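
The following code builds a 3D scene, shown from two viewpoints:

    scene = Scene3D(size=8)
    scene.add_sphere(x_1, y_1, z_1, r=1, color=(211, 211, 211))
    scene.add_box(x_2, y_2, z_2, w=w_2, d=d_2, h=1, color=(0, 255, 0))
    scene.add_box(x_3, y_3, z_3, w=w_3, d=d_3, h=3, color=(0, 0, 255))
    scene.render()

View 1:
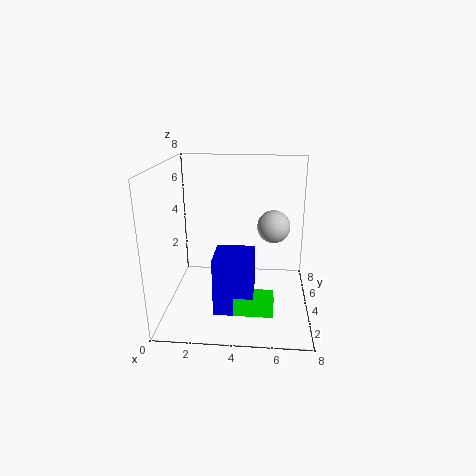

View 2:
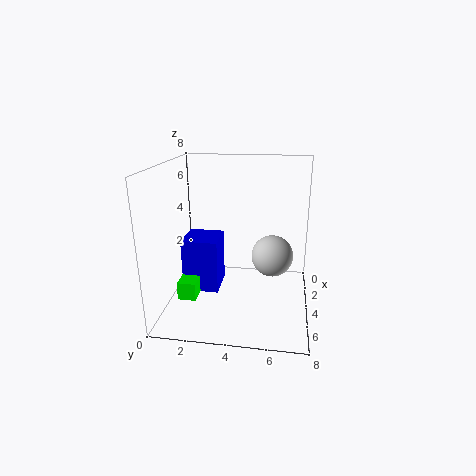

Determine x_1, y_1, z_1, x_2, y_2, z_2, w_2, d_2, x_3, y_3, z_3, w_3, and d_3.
x_1 = 6; y_1 = 6; z_1 = 4; x_2 = 4; y_2 = 1; z_2 = 1; w_2 = 2; d_2 = 1; x_3 = 3; y_3 = 1; z_3 = 1; w_3 = 2; d_3 = 2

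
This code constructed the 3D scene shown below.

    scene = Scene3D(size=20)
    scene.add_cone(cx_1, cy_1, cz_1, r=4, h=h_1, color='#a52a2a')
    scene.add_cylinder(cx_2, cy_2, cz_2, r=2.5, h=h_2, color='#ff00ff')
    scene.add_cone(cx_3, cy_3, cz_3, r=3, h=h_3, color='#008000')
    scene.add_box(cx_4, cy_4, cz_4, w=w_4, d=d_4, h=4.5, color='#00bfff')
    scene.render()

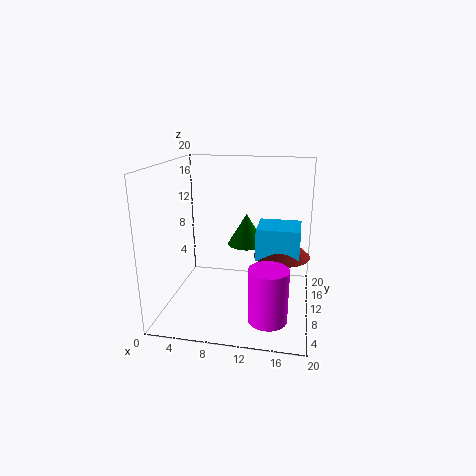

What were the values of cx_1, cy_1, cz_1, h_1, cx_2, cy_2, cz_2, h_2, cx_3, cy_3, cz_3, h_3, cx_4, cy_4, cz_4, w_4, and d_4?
cx_1 = 16; cy_1 = 12; cz_1 = 7; h_1 = 3.5; cx_2 = 15; cy_2 = 4; cz_2 = 1.5; h_2 = 7; cx_3 = 10; cy_3 = 17; cz_3 = 6.5; h_3 = 5; cx_4 = 12.5; cy_4 = 9.5; cz_4 = 7; w_4 = 6; d_4 = 5.5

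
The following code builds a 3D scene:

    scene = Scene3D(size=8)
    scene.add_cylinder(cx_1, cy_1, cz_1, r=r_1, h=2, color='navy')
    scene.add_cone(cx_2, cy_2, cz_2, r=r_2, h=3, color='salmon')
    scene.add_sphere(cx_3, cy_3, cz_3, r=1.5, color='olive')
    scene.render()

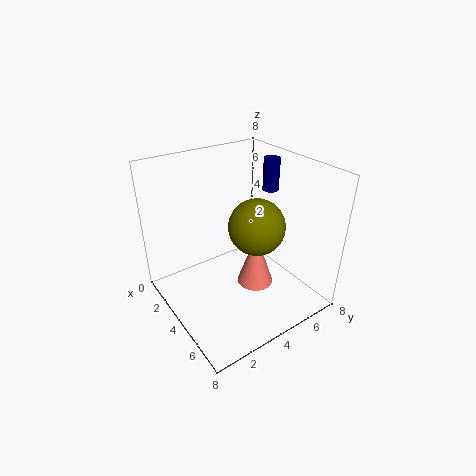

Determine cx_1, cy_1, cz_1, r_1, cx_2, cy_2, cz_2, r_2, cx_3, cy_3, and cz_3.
cx_1 = 2.5
cy_1 = 7.5
cz_1 = 5.5
r_1 = 0.5
cx_2 = 5
cy_2 = 4.5
cz_2 = 1.5
r_2 = 1
cx_3 = 5
cy_3 = 4.5
cz_3 = 5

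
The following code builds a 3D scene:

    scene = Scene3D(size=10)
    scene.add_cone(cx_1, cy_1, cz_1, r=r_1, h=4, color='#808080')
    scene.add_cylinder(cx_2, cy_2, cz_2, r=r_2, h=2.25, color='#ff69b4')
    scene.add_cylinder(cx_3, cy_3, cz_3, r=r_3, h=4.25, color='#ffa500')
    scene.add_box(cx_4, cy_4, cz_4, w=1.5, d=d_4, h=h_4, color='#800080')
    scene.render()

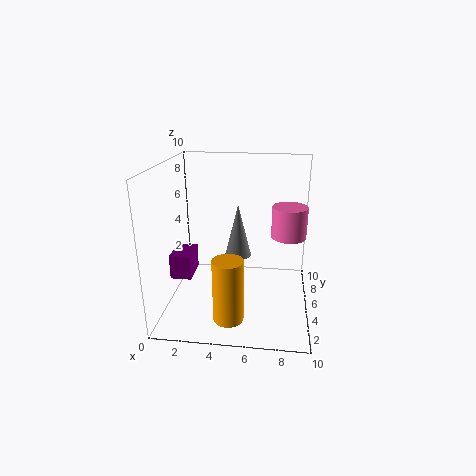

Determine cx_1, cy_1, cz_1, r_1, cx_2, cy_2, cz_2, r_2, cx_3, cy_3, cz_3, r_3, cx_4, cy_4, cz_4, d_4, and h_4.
cx_1 = 4.75; cy_1 = 7; cz_1 = 2.75; r_1 = 1; cx_2 = 8.5; cy_2 = 6.25; cz_2 = 4.75; r_2 = 1.25; cx_3 = 4.75; cy_3 = 2; cz_3 = 0.5; r_3 = 1; cx_4 = 0.25; cy_4 = 4; cz_4 = 2; d_4 = 2.25; h_4 = 1.75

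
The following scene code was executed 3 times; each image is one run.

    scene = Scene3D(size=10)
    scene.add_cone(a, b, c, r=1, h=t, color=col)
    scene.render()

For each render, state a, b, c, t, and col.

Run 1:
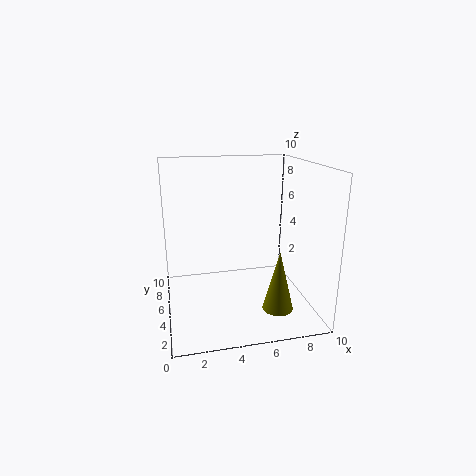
a = 7, b = 2, c = 1, t = 4, col = 'olive'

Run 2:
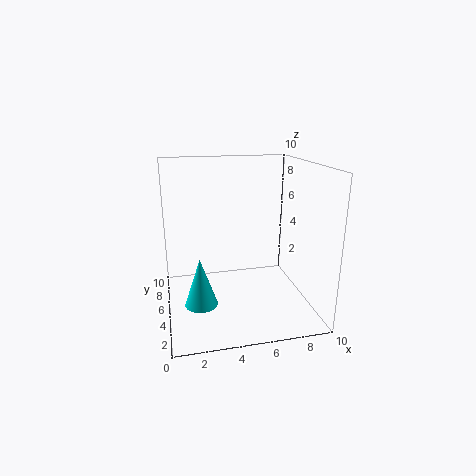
a = 2, b = 2, c = 2, t = 3, col = 'cyan'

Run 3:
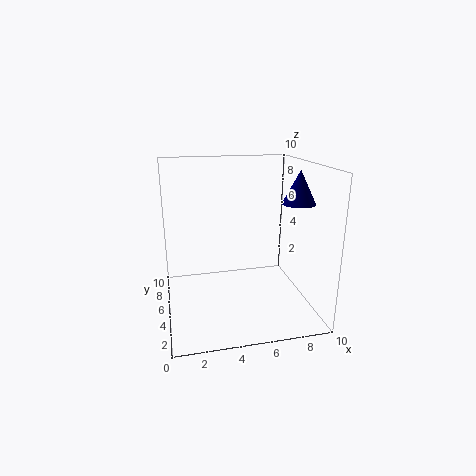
a = 8, b = 2, c = 8, t = 2, col = 'navy'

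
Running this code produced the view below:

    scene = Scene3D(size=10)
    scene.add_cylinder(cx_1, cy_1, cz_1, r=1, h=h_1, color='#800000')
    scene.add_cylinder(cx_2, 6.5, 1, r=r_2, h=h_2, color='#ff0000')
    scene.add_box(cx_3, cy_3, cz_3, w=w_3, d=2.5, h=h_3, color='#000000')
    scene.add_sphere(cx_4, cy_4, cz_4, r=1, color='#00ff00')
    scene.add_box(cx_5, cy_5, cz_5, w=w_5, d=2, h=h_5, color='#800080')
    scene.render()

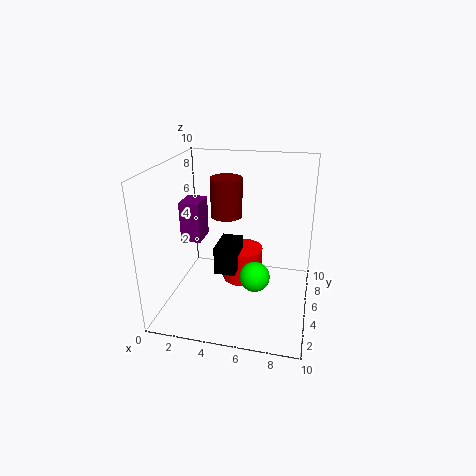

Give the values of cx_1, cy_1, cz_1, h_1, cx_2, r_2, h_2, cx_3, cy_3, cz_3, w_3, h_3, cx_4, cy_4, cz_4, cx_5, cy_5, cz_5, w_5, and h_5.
cx_1 = 4.5, cy_1 = 4, cz_1 = 7, h_1 = 2.5, cx_2 = 5, r_2 = 1.5, h_2 = 2.5, cx_3 = 3.5, cy_3 = 4, cz_3 = 2.5, w_3 = 1.5, h_3 = 2, cx_4 = 6.5, cy_4 = 3.5, cz_4 = 3, cx_5 = 0.5, cy_5 = 5.5, cz_5 = 4, w_5 = 1.5, h_5 = 3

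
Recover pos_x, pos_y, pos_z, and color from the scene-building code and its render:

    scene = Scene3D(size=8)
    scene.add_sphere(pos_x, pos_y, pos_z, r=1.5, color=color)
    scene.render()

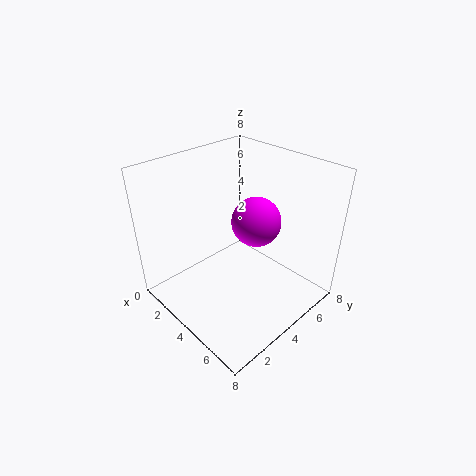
pos_x = 3.5; pos_y = 6; pos_z = 4; color = 'magenta'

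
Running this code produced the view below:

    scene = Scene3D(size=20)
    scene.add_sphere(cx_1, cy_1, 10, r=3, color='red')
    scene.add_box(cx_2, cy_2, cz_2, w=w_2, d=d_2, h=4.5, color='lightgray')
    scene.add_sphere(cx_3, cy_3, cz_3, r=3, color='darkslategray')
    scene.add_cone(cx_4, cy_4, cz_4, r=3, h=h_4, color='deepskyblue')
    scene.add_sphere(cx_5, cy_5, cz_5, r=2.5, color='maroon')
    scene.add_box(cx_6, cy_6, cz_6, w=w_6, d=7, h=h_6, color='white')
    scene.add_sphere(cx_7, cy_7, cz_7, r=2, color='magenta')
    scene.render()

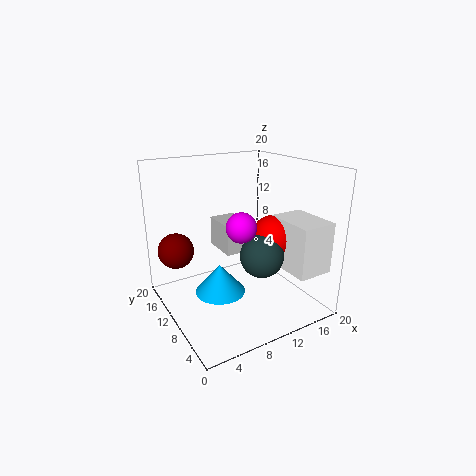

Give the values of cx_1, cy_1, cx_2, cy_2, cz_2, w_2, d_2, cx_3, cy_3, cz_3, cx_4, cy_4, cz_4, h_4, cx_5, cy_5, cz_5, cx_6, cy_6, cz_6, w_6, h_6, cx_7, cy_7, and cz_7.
cx_1 = 14.5; cy_1 = 8; cx_2 = 9.5; cy_2 = 12; cz_2 = 6.5; w_2 = 4; d_2 = 5.5; cx_3 = 12; cy_3 = 7; cz_3 = 8; cx_4 = 4.5; cy_4 = 5; cz_4 = 6; h_4 = 3.5; cx_5 = 2.5; cy_5 = 14.5; cz_5 = 8; cx_6 = 14.5; cy_6 = 1.5; cz_6 = 6; w_6 = 5; h_6 = 7; cx_7 = 9; cy_7 = 7.5; cz_7 = 12.5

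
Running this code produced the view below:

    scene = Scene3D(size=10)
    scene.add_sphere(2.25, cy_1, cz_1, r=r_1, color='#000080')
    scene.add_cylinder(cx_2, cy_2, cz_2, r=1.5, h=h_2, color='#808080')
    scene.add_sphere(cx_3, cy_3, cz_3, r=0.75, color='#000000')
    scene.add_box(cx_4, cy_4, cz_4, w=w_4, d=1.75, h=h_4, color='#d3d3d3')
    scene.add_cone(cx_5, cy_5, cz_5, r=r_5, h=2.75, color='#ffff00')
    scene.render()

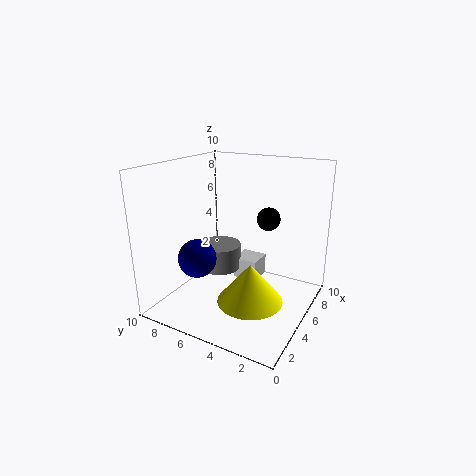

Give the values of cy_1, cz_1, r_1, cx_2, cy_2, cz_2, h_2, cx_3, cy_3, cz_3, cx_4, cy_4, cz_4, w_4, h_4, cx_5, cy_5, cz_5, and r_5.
cy_1 = 6.5; cz_1 = 4.25; r_1 = 1.25; cx_2 = 5; cy_2 = 6.5; cz_2 = 2.5; h_2 = 1.75; cx_3 = 5; cy_3 = 2.75; cz_3 = 6.75; cx_4 = 5.25; cy_4 = 3.75; cz_4 = 1.75; w_4 = 1.75; h_4 = 1.5; cx_5 = 4; cy_5 = 3.5; cz_5 = 1; r_5 = 2.25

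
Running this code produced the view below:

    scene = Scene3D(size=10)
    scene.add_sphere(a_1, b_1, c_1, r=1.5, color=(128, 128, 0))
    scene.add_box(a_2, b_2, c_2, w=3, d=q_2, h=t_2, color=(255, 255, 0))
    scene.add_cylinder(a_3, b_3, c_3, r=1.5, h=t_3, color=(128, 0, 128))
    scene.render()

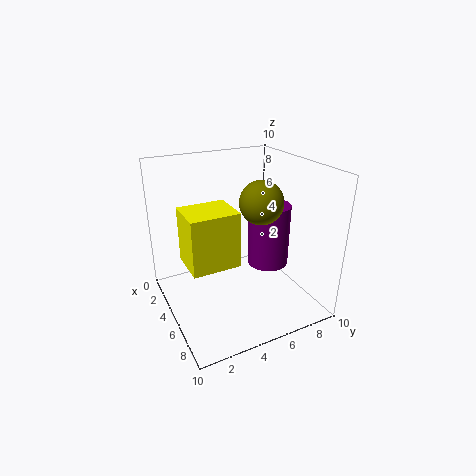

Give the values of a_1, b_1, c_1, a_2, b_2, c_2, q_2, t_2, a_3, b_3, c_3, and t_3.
a_1 = 5.5, b_1 = 6.5, c_1 = 7.5, a_2 = 2.5, b_2 = 1.5, c_2 = 3, q_2 = 3.5, t_2 = 4, a_3 = 5, b_3 = 7.5, c_3 = 2.5, t_3 = 4.5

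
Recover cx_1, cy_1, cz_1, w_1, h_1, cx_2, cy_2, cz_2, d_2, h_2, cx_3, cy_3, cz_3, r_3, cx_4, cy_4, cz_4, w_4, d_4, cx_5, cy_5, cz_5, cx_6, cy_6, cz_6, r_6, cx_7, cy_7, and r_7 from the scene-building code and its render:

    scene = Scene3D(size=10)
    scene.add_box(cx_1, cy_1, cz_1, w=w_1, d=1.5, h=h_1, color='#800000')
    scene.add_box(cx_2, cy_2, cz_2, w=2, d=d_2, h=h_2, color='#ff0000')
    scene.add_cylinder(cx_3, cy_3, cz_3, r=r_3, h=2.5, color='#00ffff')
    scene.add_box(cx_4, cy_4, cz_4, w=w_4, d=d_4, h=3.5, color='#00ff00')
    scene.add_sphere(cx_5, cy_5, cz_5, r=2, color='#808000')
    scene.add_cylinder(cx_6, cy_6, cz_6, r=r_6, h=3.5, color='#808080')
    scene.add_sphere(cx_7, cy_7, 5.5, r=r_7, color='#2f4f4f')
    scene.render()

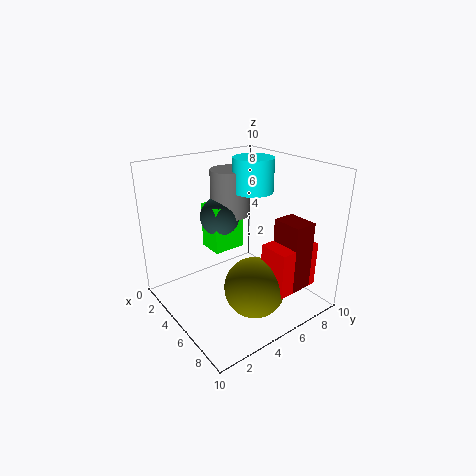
cx_1 = 7.5
cy_1 = 6
cz_1 = 2.5
w_1 = 2
h_1 = 4.5
cx_2 = 7.5
cy_2 = 5
cz_2 = 2.5
d_2 = 3
h_2 = 3
cx_3 = 3.5
cy_3 = 7.5
cz_3 = 7.5
r_3 = 1.5
cx_4 = 1
cy_4 = 4.5
cz_4 = 3
w_4 = 2
d_4 = 2.5
cx_5 = 7.5
cy_5 = 4.5
cz_5 = 2.5
cx_6 = 2
cy_6 = 6.5
cz_6 = 5.5
r_6 = 1.5
cx_7 = 2
cy_7 = 5.5
r_7 = 1.5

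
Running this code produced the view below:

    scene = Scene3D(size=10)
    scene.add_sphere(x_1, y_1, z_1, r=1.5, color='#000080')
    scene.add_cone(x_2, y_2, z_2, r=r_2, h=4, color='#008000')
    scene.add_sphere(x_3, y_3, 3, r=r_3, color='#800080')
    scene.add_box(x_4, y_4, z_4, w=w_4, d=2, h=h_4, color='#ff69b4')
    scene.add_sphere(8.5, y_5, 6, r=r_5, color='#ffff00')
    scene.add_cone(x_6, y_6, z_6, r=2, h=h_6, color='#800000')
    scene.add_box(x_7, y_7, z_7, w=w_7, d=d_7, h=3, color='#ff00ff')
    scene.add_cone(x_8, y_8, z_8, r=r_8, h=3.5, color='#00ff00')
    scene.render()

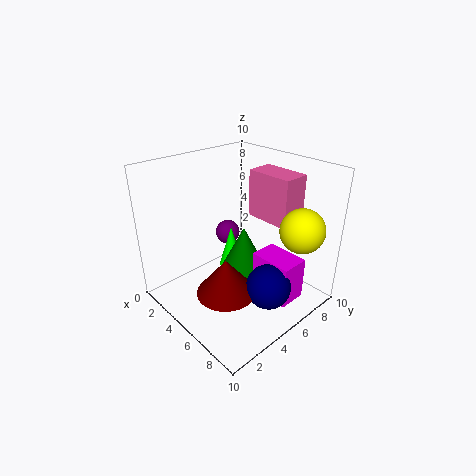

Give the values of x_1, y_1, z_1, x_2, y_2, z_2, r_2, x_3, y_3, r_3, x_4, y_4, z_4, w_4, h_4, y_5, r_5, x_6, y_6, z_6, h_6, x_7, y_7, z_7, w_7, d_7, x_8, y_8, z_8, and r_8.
x_1 = 8, y_1 = 5, z_1 = 2.5, x_2 = 3.5, y_2 = 7, z_2 = 0.5, r_2 = 2, x_3 = 1, y_3 = 7.5, r_3 = 1, x_4 = 3.5, y_4 = 7.5, z_4 = 5.5, w_4 = 3.5, h_4 = 3.5, y_5 = 7.5, r_5 = 1.5, x_6 = 6, y_6 = 3, z_6 = 2, h_6 = 2.5, x_7 = 6, y_7 = 5.5, z_7 = 1, w_7 = 3, d_7 = 2, x_8 = 2, y_8 = 7, z_8 = 0.5, r_8 = 1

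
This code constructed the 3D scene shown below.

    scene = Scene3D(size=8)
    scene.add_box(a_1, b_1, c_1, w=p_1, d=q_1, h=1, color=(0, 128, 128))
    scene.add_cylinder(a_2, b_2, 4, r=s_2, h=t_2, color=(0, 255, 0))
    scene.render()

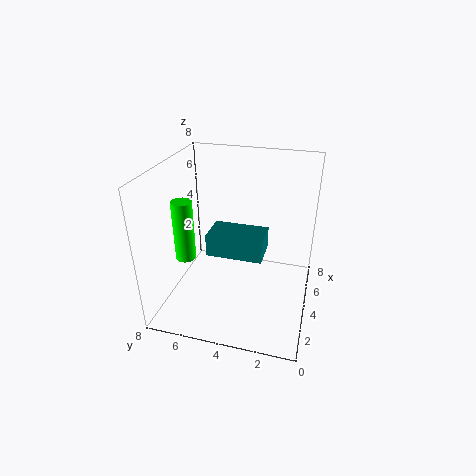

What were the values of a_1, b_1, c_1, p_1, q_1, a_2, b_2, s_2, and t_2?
a_1 = 0.5
b_1 = 2
c_1 = 5
p_1 = 1.5
q_1 = 2.5
a_2 = 1.5
b_2 = 6
s_2 = 0.5
t_2 = 3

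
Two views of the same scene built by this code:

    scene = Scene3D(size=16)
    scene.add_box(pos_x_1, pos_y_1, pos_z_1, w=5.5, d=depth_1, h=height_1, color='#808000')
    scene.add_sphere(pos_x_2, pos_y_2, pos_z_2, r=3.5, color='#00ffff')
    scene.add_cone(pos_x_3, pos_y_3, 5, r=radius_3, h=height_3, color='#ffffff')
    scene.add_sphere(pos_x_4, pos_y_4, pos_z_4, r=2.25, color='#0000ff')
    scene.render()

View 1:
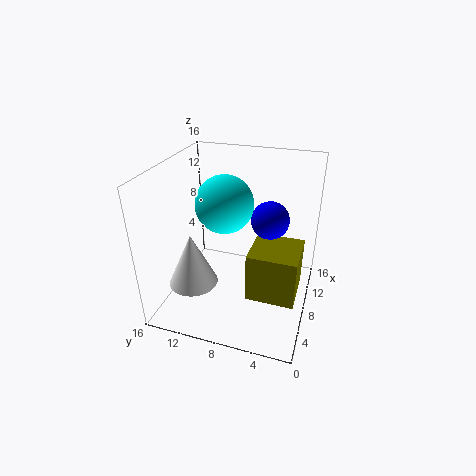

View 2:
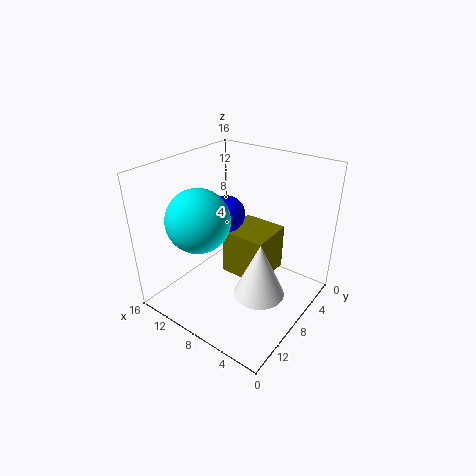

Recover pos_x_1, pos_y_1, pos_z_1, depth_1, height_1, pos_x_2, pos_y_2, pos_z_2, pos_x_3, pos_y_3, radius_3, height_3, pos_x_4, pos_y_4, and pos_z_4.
pos_x_1 = 6, pos_y_1 = 1, pos_z_1 = 1.25, depth_1 = 5.5, height_1 = 5.75, pos_x_2 = 11.25, pos_y_2 = 10.75, pos_z_2 = 10.25, pos_x_3 = 3, pos_y_3 = 11.25, radius_3 = 2.5, height_3 = 5.5, pos_x_4 = 11.75, pos_y_4 = 5.25, pos_z_4 = 8.75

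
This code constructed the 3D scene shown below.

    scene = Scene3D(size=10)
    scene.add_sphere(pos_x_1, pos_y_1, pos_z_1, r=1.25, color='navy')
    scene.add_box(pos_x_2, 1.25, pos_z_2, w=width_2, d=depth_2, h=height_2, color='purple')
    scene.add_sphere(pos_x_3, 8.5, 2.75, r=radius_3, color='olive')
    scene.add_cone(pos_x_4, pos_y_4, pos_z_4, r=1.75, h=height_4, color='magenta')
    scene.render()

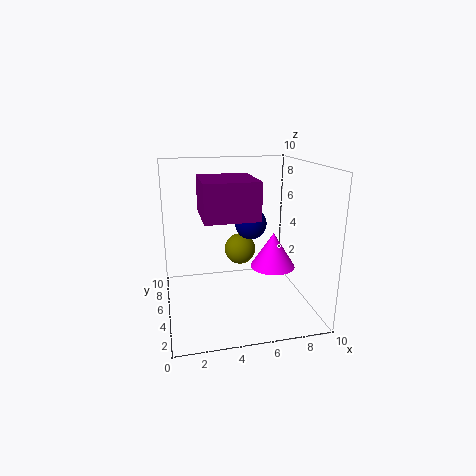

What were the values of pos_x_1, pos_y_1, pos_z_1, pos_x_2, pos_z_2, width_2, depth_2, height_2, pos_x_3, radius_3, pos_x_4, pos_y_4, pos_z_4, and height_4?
pos_x_1 = 6.75, pos_y_1 = 8, pos_z_1 = 5, pos_x_2 = 2.25, pos_z_2 = 7.25, width_2 = 3.25, depth_2 = 3.5, height_2 = 2.25, pos_x_3 = 6, radius_3 = 1.25, pos_x_4 = 8.25, pos_y_4 = 6.75, pos_z_4 = 1.75, height_4 = 2.75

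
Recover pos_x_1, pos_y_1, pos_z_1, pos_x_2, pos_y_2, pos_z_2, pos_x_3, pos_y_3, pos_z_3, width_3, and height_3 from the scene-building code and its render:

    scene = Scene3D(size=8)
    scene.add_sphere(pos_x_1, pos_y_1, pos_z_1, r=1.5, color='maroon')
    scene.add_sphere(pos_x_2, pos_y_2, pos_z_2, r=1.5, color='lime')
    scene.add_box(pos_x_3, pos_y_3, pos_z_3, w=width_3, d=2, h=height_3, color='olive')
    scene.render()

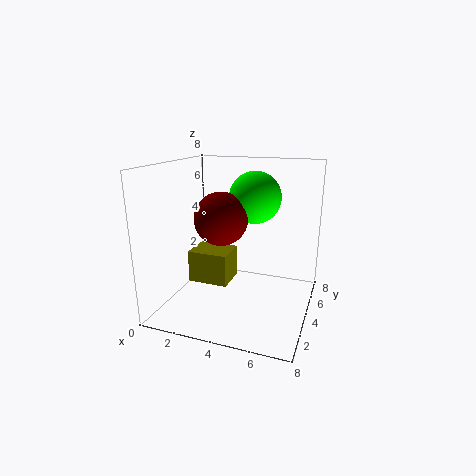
pos_x_1 = 3
pos_y_1 = 4
pos_z_1 = 5
pos_x_2 = 4.5
pos_y_2 = 5.5
pos_z_2 = 6
pos_x_3 = 0.5
pos_y_3 = 4.5
pos_z_3 = 0.5
width_3 = 2.5
height_3 = 2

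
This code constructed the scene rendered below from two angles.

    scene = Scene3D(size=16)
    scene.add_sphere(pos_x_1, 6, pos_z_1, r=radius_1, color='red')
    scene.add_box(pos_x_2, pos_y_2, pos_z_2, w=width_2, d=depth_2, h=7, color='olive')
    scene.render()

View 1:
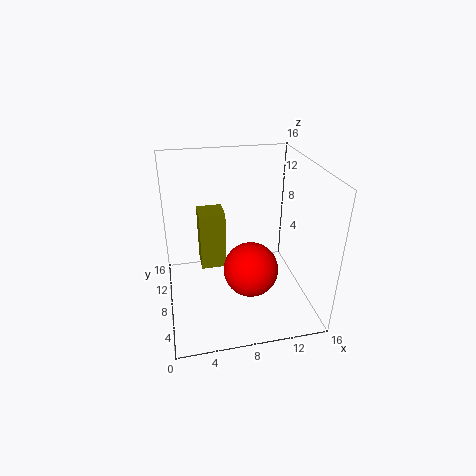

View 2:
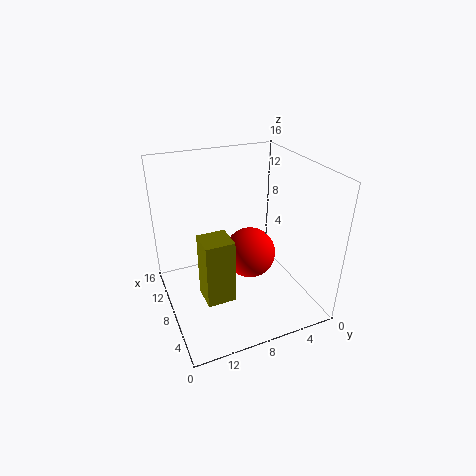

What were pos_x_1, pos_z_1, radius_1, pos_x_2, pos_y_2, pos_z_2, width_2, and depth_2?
pos_x_1 = 9
pos_z_1 = 5
radius_1 = 3
pos_x_2 = 4
pos_y_2 = 10
pos_z_2 = 3
width_2 = 3
depth_2 = 3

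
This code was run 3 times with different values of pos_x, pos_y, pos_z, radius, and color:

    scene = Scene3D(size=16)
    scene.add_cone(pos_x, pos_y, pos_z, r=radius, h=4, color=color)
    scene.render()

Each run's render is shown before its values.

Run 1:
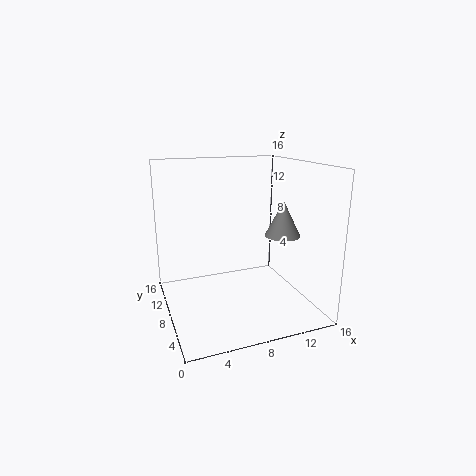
pos_x = 13, pos_y = 7, pos_z = 8, radius = 2, color = 'gray'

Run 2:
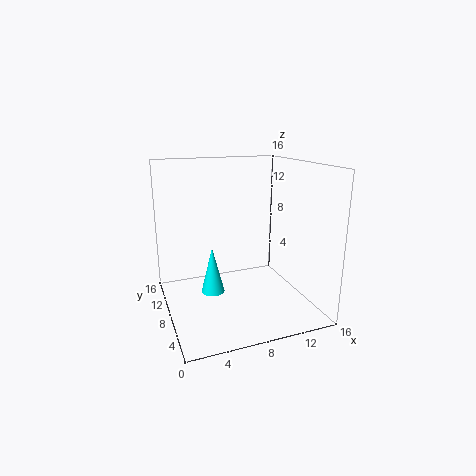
pos_x = 3, pos_y = 1, pos_z = 6, radius = 1, color = 'cyan'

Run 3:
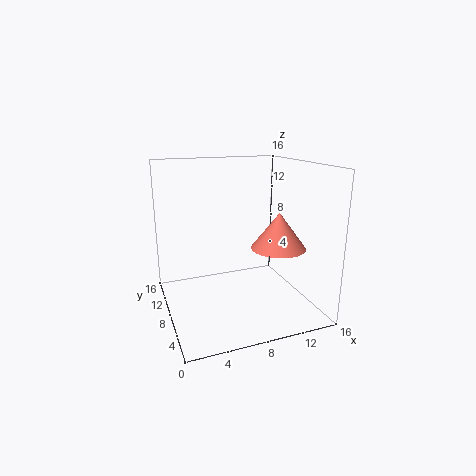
pos_x = 12, pos_y = 6, pos_z = 7, radius = 3, color = 'salmon'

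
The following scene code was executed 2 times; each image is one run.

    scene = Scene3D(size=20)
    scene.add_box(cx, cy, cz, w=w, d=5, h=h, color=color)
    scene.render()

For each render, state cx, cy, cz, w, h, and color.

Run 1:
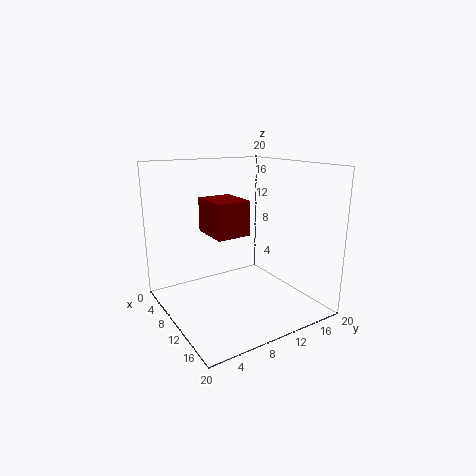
cx = 4, cy = 7, cz = 10, w = 6, h = 5, color = 'maroon'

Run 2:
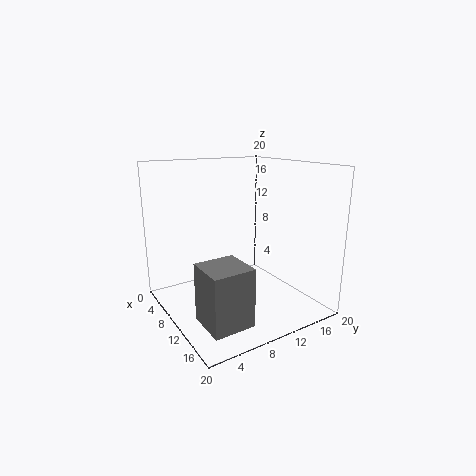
cx = 15, cy = 1, cz = 3, w = 5, h = 7, color = 'gray'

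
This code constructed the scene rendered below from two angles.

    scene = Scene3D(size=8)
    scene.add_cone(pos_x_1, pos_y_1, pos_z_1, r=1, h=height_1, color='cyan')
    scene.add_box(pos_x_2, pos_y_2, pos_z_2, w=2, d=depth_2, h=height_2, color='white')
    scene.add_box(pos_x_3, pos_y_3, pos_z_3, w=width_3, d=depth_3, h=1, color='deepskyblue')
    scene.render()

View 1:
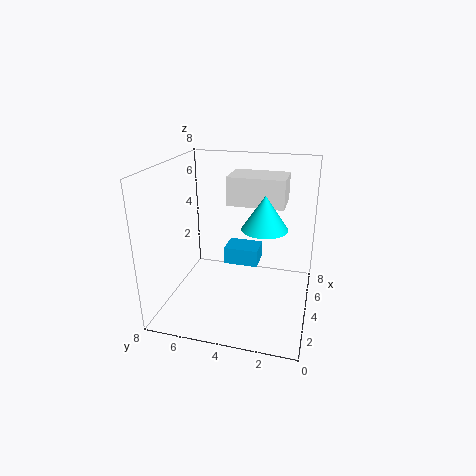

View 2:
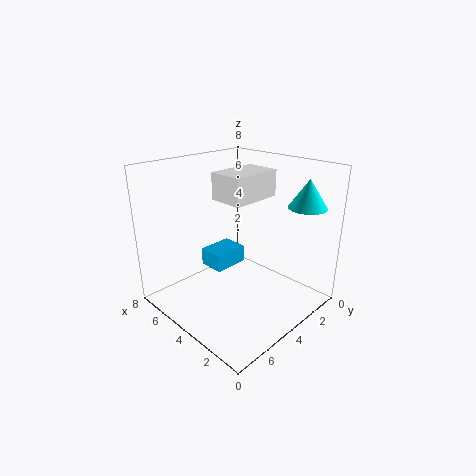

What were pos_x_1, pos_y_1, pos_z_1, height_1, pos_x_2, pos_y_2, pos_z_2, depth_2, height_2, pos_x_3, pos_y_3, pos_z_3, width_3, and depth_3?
pos_x_1 = 1, pos_y_1 = 2, pos_z_1 = 6, height_1 = 1.5, pos_x_2 = 3.5, pos_y_2 = 1.5, pos_z_2 = 6, depth_2 = 3, height_2 = 1.5, pos_x_3 = 4.5, pos_y_3 = 3, pos_z_3 = 2, width_3 = 1.5, depth_3 = 2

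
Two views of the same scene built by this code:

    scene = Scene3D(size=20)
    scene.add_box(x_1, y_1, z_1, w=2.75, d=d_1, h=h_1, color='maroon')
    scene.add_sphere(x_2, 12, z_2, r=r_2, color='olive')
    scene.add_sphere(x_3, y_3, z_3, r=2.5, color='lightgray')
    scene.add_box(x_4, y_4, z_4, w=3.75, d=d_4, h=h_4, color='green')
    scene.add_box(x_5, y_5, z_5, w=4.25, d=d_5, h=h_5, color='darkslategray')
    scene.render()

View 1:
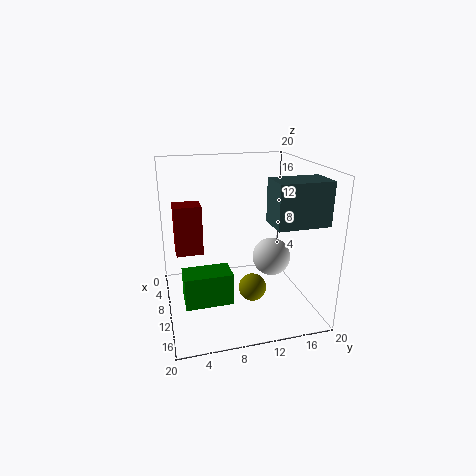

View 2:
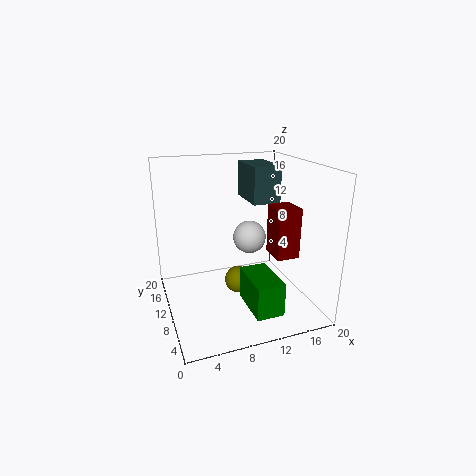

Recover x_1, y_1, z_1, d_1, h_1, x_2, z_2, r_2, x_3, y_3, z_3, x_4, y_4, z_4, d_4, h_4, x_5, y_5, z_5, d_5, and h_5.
x_1 = 11.75; y_1 = 1.25; z_1 = 10.25; d_1 = 3.25; h_1 = 6; x_2 = 10.75; z_2 = 2.25; r_2 = 2; x_3 = 13.25; y_3 = 13.75; z_3 = 8.25; x_4 = 9.75; y_4 = 2; z_4 = 1.75; d_4 = 6.5; h_4 = 4.5; x_5 = 13.5; y_5 = 12.75; z_5 = 13.5; d_5 = 6.75; h_5 = 5.5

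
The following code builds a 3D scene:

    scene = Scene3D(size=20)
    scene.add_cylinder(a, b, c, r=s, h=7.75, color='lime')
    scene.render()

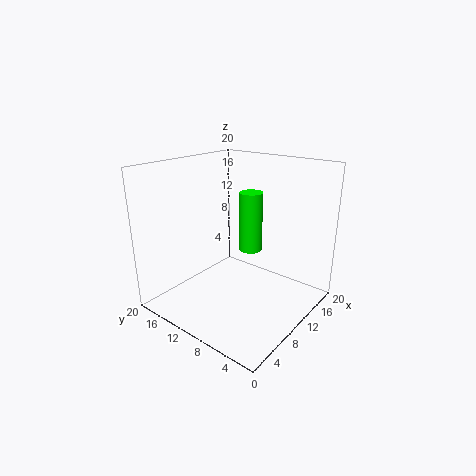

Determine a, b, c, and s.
a = 9.5
b = 7.5
c = 9.25
s = 1.5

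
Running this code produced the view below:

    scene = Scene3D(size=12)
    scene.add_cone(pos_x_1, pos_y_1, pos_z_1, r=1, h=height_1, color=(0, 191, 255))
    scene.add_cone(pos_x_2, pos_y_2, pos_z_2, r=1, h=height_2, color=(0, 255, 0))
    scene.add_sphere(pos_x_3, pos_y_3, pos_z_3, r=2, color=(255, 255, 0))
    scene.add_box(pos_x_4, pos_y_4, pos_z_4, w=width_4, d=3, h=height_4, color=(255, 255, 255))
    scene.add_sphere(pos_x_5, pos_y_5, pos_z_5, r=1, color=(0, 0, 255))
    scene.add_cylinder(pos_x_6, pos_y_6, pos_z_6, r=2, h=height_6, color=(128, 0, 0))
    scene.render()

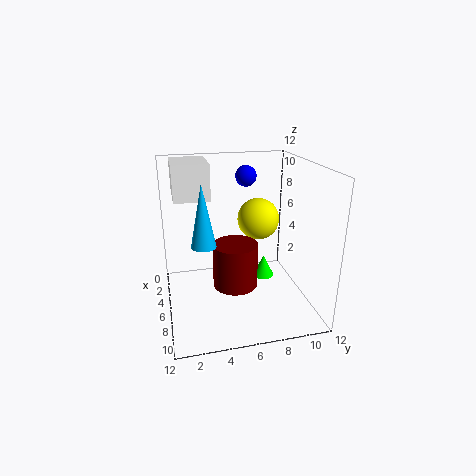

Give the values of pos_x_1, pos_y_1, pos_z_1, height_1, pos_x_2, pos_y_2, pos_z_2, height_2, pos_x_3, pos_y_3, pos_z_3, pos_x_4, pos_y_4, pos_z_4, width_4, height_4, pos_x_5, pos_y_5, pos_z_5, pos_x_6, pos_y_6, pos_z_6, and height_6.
pos_x_1 = 7, pos_y_1 = 3, pos_z_1 = 6, height_1 = 5, pos_x_2 = 4, pos_y_2 = 9, pos_z_2 = 1, height_2 = 2, pos_x_3 = 2, pos_y_3 = 9, pos_z_3 = 6, pos_x_4 = 1, pos_y_4 = 1, pos_z_4 = 9, width_4 = 4, height_4 = 3, pos_x_5 = 1, pos_y_5 = 8, pos_z_5 = 10, pos_x_6 = 5, pos_y_6 = 6, pos_z_6 = 1, height_6 = 4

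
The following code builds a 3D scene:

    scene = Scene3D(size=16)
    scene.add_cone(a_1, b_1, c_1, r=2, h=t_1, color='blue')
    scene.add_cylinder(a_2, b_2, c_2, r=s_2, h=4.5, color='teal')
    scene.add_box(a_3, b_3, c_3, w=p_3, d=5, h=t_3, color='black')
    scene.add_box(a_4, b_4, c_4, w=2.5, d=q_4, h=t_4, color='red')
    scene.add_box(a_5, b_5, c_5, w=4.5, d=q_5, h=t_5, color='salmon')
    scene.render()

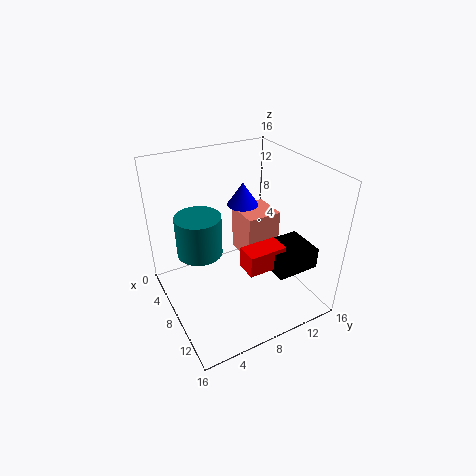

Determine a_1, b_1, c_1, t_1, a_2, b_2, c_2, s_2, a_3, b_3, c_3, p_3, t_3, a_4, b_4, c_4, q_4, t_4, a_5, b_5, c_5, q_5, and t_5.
a_1 = 2
b_1 = 12
c_1 = 8.5
t_1 = 3
a_2 = 6.5
b_2 = 4
c_2 = 6.5
s_2 = 2.5
a_3 = 8
b_3 = 11
c_3 = 4
p_3 = 4.5
t_3 = 2.5
a_4 = 8.5
b_4 = 8
c_4 = 4.5
q_4 = 4.5
t_4 = 2.5
a_5 = 1
b_5 = 11
c_5 = 2
q_5 = 4.5
t_5 = 6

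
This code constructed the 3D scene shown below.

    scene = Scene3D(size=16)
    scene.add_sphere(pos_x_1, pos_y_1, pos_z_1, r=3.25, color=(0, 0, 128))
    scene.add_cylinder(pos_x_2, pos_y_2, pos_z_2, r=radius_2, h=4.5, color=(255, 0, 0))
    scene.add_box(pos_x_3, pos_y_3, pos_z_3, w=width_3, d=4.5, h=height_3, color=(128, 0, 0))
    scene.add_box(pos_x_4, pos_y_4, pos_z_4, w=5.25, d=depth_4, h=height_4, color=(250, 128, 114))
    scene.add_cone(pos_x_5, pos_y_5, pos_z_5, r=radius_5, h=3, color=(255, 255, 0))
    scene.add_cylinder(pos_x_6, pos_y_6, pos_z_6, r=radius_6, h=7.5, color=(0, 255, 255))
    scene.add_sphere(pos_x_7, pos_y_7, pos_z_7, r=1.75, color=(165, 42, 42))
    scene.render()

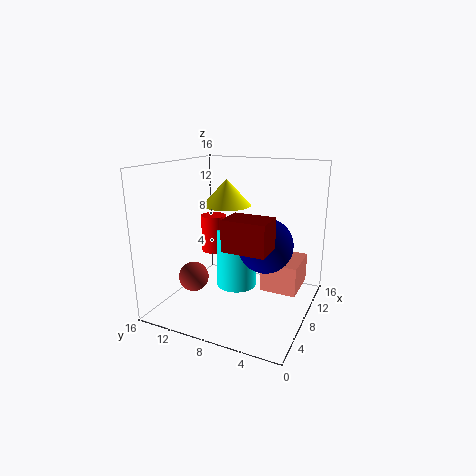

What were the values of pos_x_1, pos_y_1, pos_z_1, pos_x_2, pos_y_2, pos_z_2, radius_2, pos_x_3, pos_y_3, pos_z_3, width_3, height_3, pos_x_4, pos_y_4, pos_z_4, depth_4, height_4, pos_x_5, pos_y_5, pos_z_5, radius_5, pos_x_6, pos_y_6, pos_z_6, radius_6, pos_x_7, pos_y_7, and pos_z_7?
pos_x_1 = 10.75; pos_y_1 = 5.75; pos_z_1 = 6.5; pos_x_2 = 10.5; pos_y_2 = 12.5; pos_z_2 = 5; radius_2 = 1.5; pos_x_3 = 3.5; pos_y_3 = 3.25; pos_z_3 = 8; width_3 = 3.25; height_3 = 3.25; pos_x_4 = 10; pos_y_4 = 1.75; pos_z_4 = 1; depth_4 = 4.25; height_4 = 3.5; pos_x_5 = 9.25; pos_y_5 = 10; pos_z_5 = 11.25; radius_5 = 2.75; pos_x_6 = 11.25; pos_y_6 = 9.75; pos_z_6 = 0.5; radius_6 = 2.5; pos_x_7 = 6.75; pos_y_7 = 13.25; pos_z_7 = 2.75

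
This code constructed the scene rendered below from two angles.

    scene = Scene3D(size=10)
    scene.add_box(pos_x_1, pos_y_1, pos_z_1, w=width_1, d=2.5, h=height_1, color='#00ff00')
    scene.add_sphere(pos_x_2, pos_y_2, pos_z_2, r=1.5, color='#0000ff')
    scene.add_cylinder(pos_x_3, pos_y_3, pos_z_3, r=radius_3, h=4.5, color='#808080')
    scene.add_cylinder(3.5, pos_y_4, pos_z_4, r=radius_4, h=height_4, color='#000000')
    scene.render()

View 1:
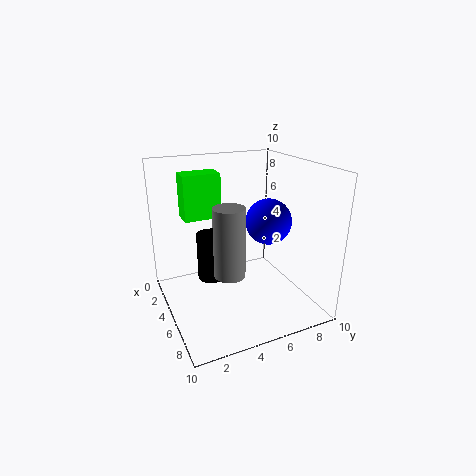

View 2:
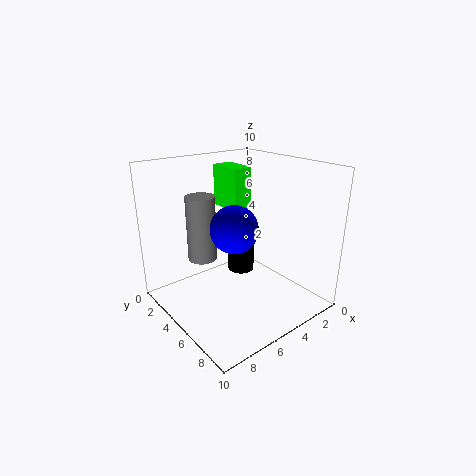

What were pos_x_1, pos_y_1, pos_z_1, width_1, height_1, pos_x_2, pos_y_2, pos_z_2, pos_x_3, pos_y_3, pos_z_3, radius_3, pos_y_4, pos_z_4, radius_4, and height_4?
pos_x_1 = 3, pos_y_1 = 1.5, pos_z_1 = 6.5, width_1 = 1.5, height_1 = 3, pos_x_2 = 6.5, pos_y_2 = 6.5, pos_z_2 = 6.5, pos_x_3 = 7, pos_y_3 = 3.5, pos_z_3 = 3.5, radius_3 = 1, pos_y_4 = 3.5, pos_z_4 = 1.5, radius_4 = 1, height_4 = 3.5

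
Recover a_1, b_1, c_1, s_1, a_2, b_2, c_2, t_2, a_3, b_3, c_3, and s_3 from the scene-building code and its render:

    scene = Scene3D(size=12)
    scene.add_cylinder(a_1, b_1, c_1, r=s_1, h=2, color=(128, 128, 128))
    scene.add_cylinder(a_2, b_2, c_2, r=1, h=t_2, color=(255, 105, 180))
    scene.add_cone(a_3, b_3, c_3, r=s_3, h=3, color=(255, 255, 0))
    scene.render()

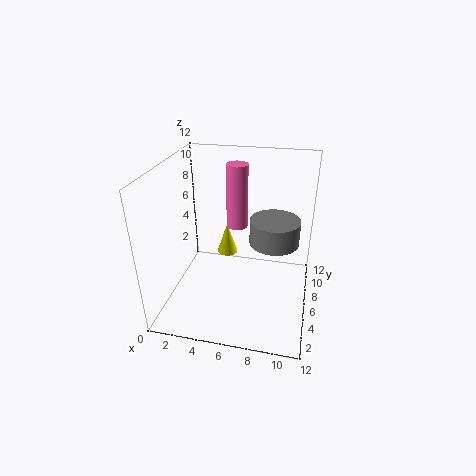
a_1 = 9, b_1 = 6, c_1 = 6, s_1 = 2, a_2 = 5, b_2 = 10, c_2 = 5, t_2 = 6, a_3 = 4, b_3 = 10, c_3 = 2, s_3 = 1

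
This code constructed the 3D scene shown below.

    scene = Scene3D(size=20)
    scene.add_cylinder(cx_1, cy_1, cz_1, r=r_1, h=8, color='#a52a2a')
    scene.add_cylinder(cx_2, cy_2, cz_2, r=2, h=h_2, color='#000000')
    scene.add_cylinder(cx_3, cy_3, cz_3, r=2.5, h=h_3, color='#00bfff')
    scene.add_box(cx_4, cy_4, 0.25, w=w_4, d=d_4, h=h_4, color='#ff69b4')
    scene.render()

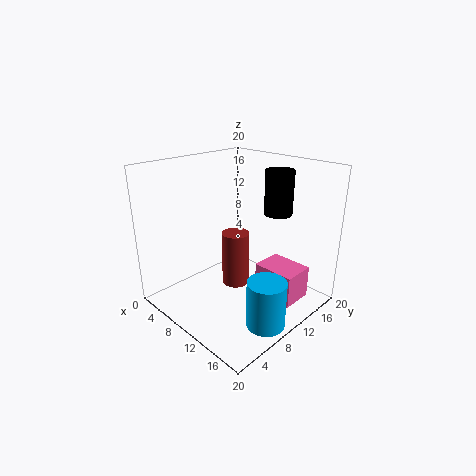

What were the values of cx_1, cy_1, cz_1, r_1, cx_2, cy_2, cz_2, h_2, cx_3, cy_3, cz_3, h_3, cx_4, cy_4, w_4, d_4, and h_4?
cx_1 = 8.5, cy_1 = 11, cz_1 = 2, r_1 = 2, cx_2 = 12.5, cy_2 = 15.5, cz_2 = 12.75, h_2 = 6.25, cx_3 = 17.5, cy_3 = 7.5, cz_3 = 1, h_3 = 6.25, cx_4 = 10.75, cy_4 = 13, w_4 = 6.25, d_4 = 4.75, h_4 = 4.75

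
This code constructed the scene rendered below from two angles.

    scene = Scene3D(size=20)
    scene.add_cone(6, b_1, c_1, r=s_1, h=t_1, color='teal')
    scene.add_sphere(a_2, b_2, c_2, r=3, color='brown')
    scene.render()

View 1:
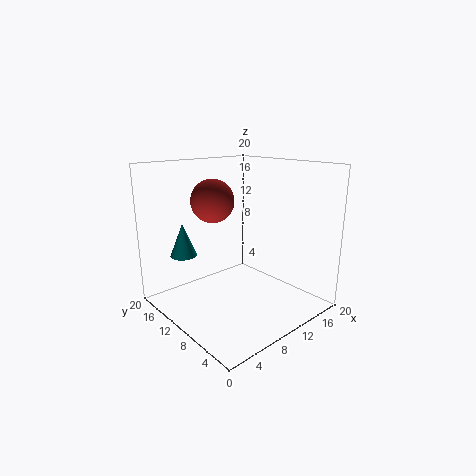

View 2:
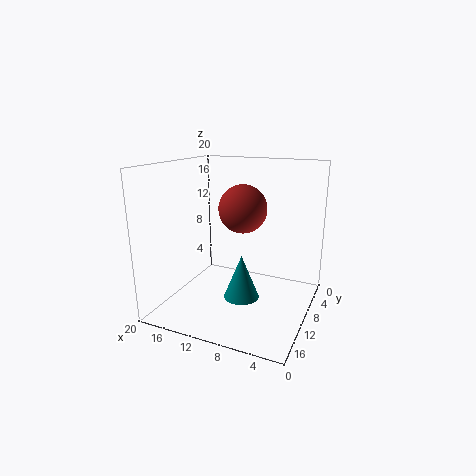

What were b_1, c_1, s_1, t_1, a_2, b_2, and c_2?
b_1 = 18
c_1 = 6
s_1 = 2
t_1 = 5
a_2 = 8
b_2 = 13
c_2 = 15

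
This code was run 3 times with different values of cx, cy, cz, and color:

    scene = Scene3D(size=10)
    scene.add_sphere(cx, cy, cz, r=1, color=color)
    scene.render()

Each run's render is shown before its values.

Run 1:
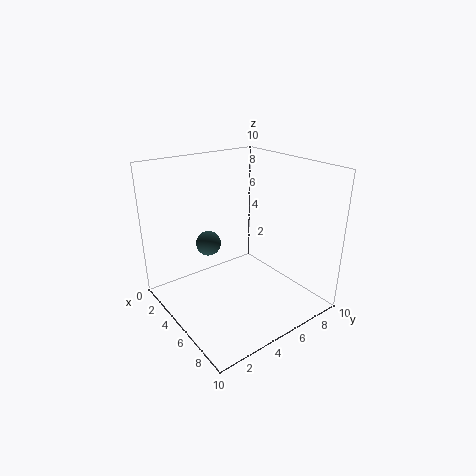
cx = 1
cy = 5
cz = 3
color = 'darkslategray'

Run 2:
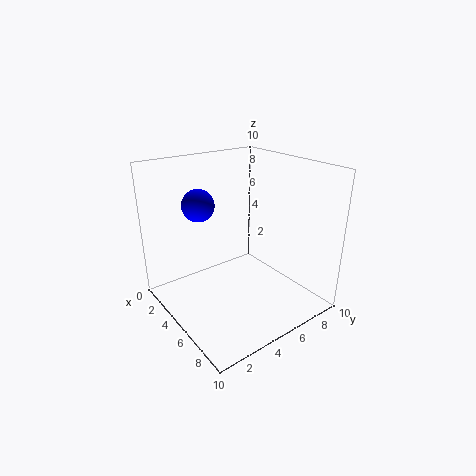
cx = 5
cy = 2
cz = 8
color = 'blue'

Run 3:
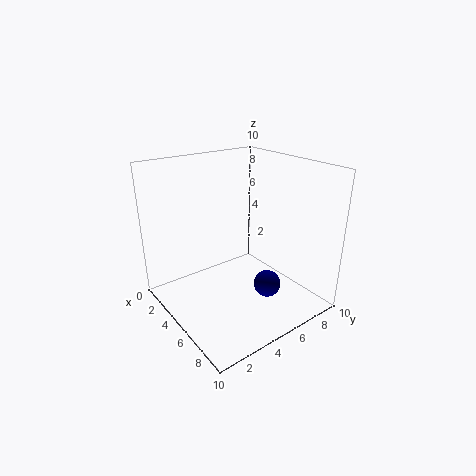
cx = 6
cy = 7
cz = 1
color = 'navy'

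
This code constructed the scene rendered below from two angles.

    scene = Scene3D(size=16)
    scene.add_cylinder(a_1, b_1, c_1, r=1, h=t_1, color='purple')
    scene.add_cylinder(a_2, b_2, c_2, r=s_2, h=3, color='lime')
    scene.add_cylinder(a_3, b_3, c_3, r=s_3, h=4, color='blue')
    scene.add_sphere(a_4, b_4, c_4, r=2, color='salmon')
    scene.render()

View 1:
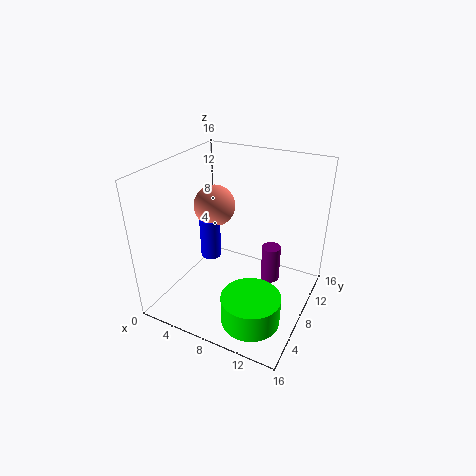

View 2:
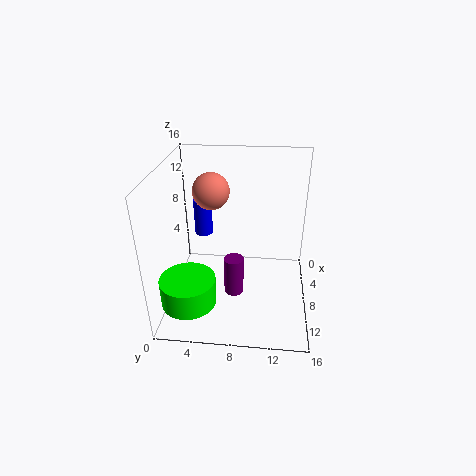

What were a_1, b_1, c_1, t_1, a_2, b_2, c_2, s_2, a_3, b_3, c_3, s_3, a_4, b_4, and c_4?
a_1 = 12
b_1 = 8
c_1 = 4
t_1 = 4
a_2 = 12
b_2 = 3
c_2 = 2
s_2 = 3
a_3 = 7
b_3 = 4
c_3 = 8
s_3 = 1
a_4 = 7
b_4 = 5
c_4 = 13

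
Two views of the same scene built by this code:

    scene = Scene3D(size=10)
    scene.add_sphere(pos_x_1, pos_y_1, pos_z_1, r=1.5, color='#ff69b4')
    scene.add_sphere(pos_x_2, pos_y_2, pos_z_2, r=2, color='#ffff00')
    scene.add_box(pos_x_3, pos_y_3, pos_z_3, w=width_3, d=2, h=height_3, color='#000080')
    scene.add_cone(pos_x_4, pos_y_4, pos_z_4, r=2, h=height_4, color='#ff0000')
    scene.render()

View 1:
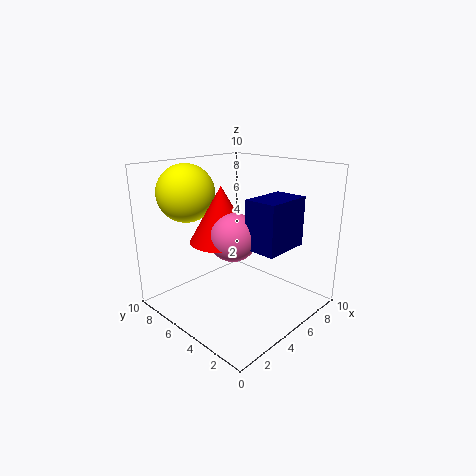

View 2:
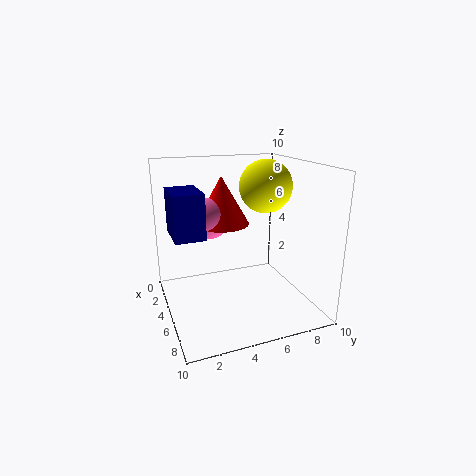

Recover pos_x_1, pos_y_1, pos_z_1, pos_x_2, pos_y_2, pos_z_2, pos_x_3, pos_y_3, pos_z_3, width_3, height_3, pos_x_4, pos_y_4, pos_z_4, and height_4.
pos_x_1 = 3
pos_y_1 = 3.5
pos_z_1 = 6
pos_x_2 = 3
pos_y_2 = 8
pos_z_2 = 8
pos_x_3 = 3
pos_y_3 = 0.5
pos_z_3 = 5.5
width_3 = 3
height_3 = 3
pos_x_4 = 3
pos_y_4 = 4.5
pos_z_4 = 5.5
height_4 = 3.5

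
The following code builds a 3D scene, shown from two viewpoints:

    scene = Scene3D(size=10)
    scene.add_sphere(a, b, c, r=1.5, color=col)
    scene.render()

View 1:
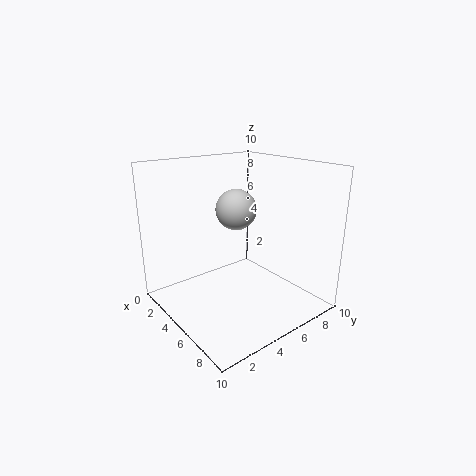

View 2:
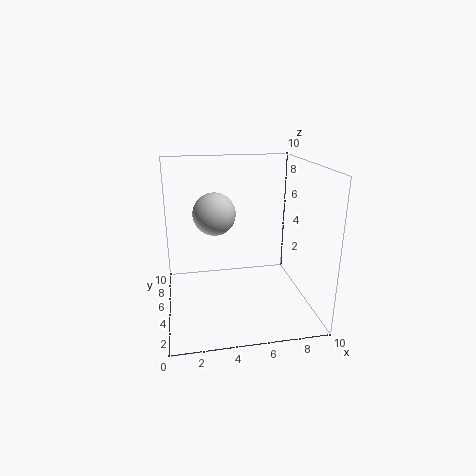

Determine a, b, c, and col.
a = 3.5; b = 6; c = 6.5; col = 'lightgray'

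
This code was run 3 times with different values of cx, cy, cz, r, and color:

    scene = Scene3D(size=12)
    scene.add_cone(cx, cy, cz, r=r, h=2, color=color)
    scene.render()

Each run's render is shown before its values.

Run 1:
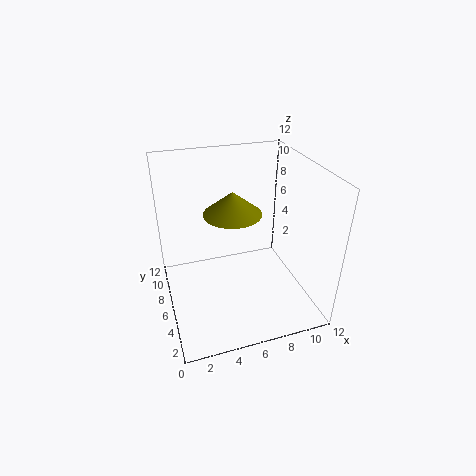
cx = 6
cy = 7.5
cz = 7.5
r = 2.5
color = 'olive'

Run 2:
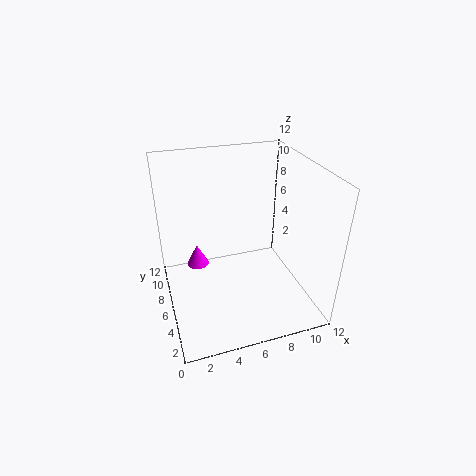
cx = 3
cy = 9
cz = 2
r = 1
color = 'magenta'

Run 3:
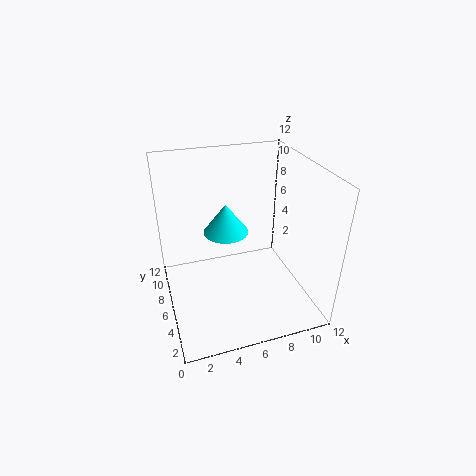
cx = 4
cy = 2.5
cz = 9
r = 1.5
color = 'cyan'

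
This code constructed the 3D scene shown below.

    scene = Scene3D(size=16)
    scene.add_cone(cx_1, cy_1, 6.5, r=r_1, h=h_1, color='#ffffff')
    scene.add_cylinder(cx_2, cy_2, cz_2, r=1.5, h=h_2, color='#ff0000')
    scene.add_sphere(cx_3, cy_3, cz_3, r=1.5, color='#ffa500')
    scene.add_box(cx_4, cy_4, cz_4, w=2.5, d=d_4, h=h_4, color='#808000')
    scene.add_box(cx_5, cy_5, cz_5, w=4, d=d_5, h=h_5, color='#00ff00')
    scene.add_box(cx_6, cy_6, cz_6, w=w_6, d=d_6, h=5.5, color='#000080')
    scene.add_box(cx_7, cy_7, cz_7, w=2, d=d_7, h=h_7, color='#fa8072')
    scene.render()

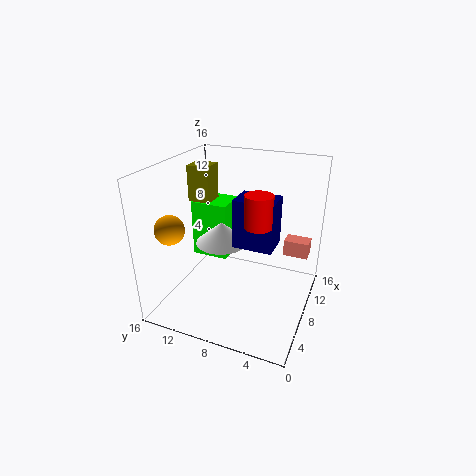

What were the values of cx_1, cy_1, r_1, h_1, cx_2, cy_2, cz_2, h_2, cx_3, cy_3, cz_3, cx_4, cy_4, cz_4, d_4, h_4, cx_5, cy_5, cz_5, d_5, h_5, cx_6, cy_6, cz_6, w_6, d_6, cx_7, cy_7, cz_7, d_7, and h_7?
cx_1 = 9, cy_1 = 10.5, r_1 = 3, h_1 = 2.5, cx_2 = 7.5, cy_2 = 5.5, cz_2 = 10, h_2 = 3.5, cx_3 = 2.5, cy_3 = 13, cz_3 = 10.5, cx_4 = 8, cy_4 = 11.5, cz_4 = 11.5, d_4 = 2.5, h_4 = 4, cx_5 = 10, cy_5 = 10.5, cz_5 = 3.5, d_5 = 4.5, h_5 = 7, cx_6 = 7.5, cy_6 = 4, cz_6 = 7, w_6 = 3.5, d_6 = 4.5, cx_7 = 13, cy_7 = 1, cz_7 = 4, d_7 = 3, h_7 = 2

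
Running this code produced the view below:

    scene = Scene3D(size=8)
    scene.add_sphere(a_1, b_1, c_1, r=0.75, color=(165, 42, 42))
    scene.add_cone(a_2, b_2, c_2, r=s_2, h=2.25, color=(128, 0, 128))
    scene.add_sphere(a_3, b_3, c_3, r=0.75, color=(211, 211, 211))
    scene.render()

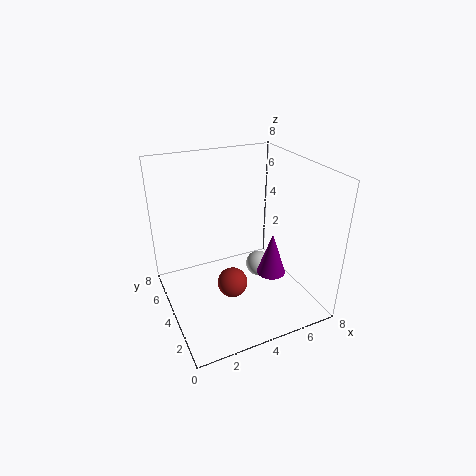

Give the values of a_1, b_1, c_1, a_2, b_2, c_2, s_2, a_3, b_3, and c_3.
a_1 = 2.75
b_1 = 2
c_1 = 2.75
a_2 = 5
b_2 = 2
c_2 = 2.75
s_2 = 0.75
a_3 = 5.5
b_3 = 4.25
c_3 = 1.75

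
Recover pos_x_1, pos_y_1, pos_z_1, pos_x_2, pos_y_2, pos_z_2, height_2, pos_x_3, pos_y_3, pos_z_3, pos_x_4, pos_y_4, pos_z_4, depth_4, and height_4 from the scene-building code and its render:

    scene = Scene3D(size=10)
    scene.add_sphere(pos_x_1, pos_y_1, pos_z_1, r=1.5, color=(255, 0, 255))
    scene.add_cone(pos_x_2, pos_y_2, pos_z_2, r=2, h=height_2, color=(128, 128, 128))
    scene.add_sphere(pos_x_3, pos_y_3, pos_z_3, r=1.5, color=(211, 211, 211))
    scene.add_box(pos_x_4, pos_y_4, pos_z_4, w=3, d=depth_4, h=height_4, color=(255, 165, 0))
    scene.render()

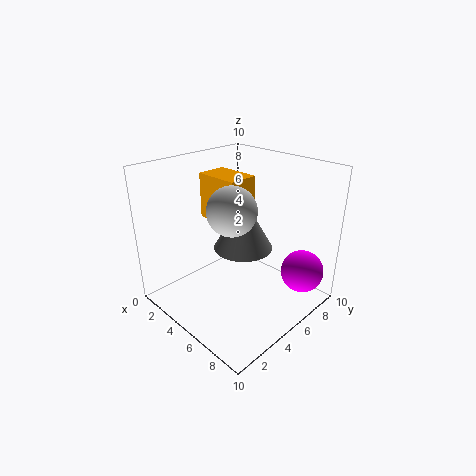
pos_x_1 = 8.5; pos_y_1 = 8; pos_z_1 = 2.5; pos_x_2 = 5.5; pos_y_2 = 5; pos_z_2 = 4.5; height_2 = 3.5; pos_x_3 = 6.5; pos_y_3 = 3; pos_z_3 = 8; pos_x_4 = 3; pos_y_4 = 3.5; pos_z_4 = 6.5; depth_4 = 2; height_4 = 3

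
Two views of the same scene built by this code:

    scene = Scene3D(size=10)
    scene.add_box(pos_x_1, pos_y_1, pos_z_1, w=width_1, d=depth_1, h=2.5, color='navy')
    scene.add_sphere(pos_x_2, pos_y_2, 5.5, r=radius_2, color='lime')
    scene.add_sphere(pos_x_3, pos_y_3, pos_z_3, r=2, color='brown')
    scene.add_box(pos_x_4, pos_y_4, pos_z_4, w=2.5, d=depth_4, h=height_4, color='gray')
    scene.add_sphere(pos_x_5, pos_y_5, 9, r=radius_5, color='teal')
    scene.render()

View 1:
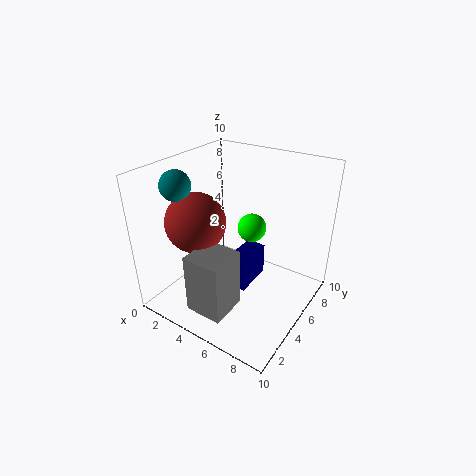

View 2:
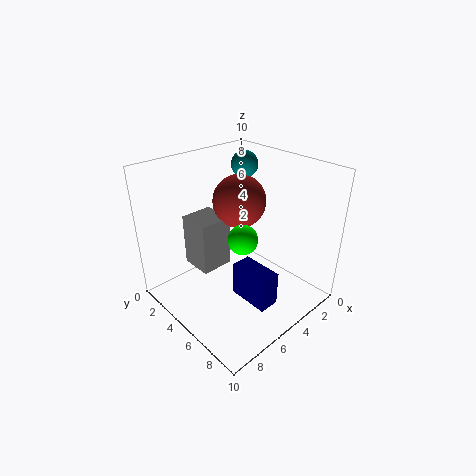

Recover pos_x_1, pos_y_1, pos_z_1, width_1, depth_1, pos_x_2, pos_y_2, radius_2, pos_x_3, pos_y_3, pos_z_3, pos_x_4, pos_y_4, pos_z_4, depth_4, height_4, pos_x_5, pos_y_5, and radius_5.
pos_x_1 = 4, pos_y_1 = 5, pos_z_1 = 0.5, width_1 = 1.5, depth_1 = 3, pos_x_2 = 5.5, pos_y_2 = 6, radius_2 = 1, pos_x_3 = 3, pos_y_3 = 3, pos_z_3 = 6.5, pos_x_4 = 4, pos_y_4 = 0.5, pos_z_4 = 1.5, depth_4 = 2.5, height_4 = 4, pos_x_5 = 2, pos_y_5 = 2.5, radius_5 = 1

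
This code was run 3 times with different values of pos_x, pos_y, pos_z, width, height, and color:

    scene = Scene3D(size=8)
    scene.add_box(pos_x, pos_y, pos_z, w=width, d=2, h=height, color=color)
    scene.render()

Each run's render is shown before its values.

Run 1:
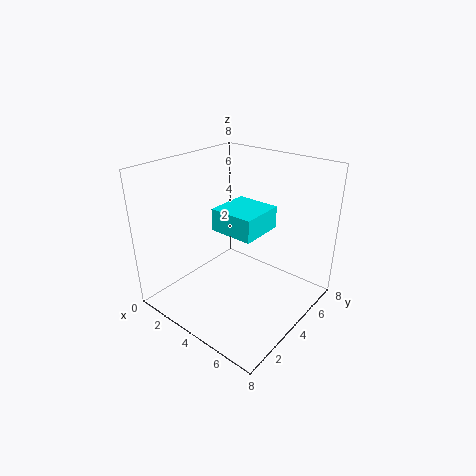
pos_x = 5, pos_y = 1, pos_z = 6, width = 2, height = 1, color = 'cyan'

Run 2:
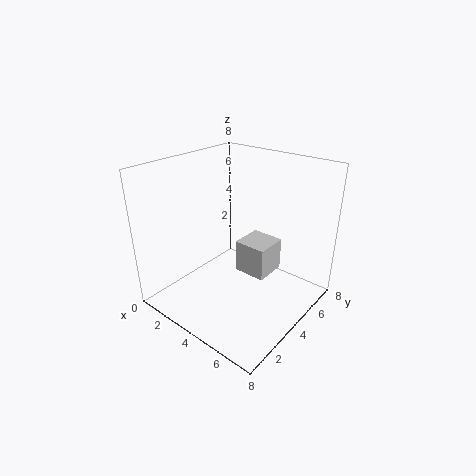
pos_x = 3, pos_y = 5, pos_z = 1, width = 2, height = 2, color = 'lightgray'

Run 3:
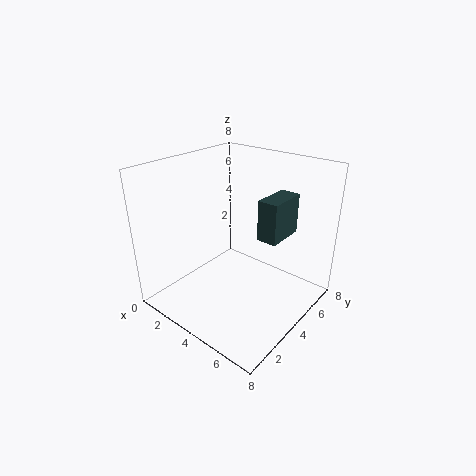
pos_x = 6, pos_y = 3, pos_z = 5, width = 1, height = 2, color = 'darkslategray'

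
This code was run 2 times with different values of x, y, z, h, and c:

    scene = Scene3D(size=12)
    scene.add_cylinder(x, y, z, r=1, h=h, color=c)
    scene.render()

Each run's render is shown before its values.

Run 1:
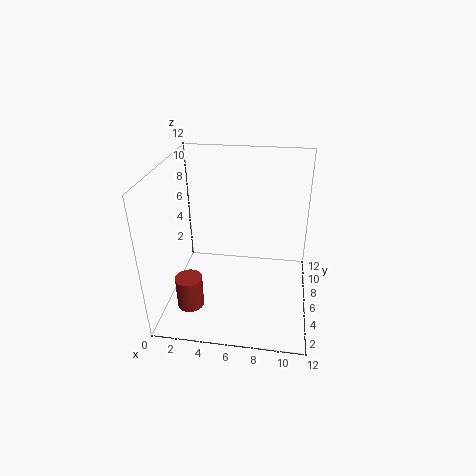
x = 3, y = 1.5, z = 2.5, h = 2.5, c = 'brown'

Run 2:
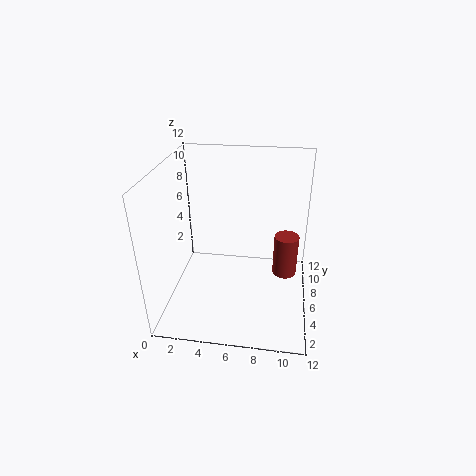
x = 10, y = 6, z = 3, h = 3.5, c = 'brown'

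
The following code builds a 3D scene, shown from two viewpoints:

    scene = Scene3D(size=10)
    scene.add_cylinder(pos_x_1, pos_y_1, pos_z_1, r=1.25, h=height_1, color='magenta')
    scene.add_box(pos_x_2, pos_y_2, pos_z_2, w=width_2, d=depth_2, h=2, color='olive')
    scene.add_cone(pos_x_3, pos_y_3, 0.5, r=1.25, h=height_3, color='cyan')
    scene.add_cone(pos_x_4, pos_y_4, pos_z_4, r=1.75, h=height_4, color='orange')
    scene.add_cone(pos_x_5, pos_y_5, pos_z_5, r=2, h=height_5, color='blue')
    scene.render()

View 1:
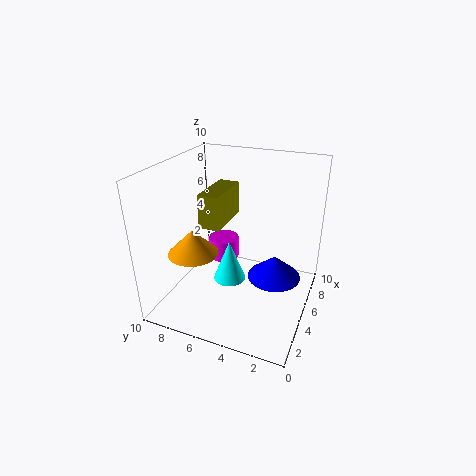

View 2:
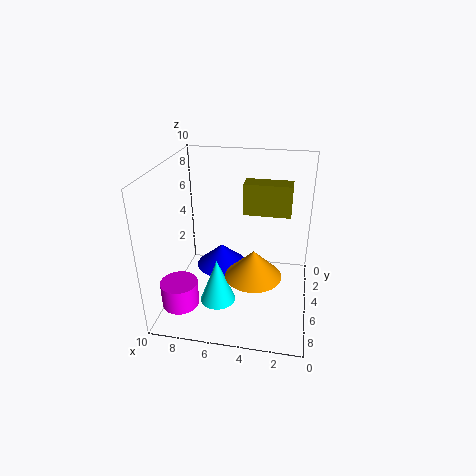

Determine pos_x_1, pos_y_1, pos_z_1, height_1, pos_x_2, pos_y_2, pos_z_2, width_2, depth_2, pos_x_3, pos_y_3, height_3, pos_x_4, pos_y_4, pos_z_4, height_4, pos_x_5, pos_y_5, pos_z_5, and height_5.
pos_x_1 = 8.5, pos_y_1 = 7.75, pos_z_1 = 1, height_1 = 1.75, pos_x_2 = 1.5, pos_y_2 = 4.75, pos_z_2 = 7.25, width_2 = 3, depth_2 = 1.25, pos_x_3 = 6.25, pos_y_3 = 6.25, height_3 = 3.25, pos_x_4 = 3.5, pos_y_4 = 7.75, pos_z_4 = 4, height_4 = 1.75, pos_x_5 = 6.75, pos_y_5 = 2.75, pos_z_5 = 1.25, height_5 = 1.75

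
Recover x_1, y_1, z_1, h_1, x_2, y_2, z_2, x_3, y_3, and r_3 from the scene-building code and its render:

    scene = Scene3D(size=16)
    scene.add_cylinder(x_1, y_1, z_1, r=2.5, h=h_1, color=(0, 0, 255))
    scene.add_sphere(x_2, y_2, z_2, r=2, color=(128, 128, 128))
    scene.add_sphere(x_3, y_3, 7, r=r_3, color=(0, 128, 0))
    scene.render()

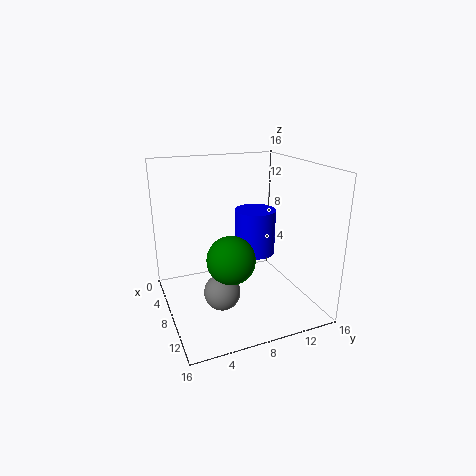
x_1 = 5; y_1 = 11.5; z_1 = 4.5; h_1 = 5.5; x_2 = 9.5; y_2 = 5.5; z_2 = 2.5; x_3 = 11; y_3 = 6; r_3 = 2.5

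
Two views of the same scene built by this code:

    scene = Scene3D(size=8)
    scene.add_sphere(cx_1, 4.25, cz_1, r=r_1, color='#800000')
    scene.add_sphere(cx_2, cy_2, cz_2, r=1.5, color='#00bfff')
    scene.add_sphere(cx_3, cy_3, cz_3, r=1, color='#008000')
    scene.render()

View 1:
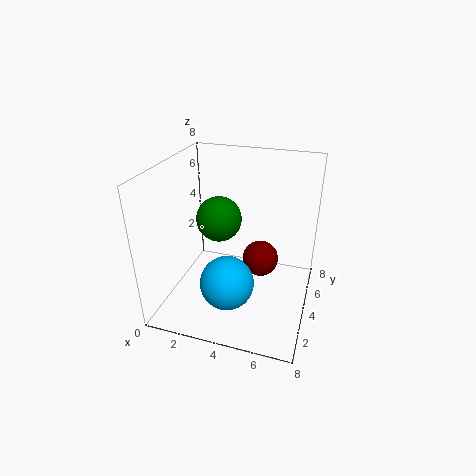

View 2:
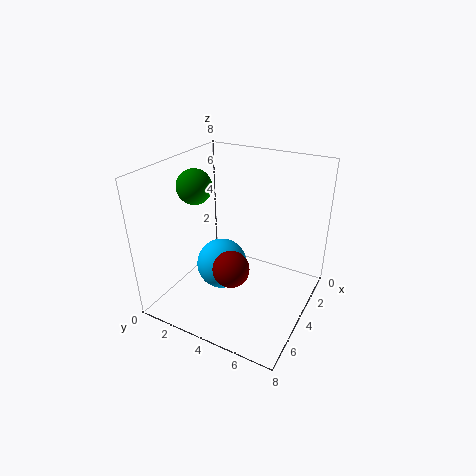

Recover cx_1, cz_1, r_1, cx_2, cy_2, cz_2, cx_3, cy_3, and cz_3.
cx_1 = 5.25; cz_1 = 2.75; r_1 = 1; cx_2 = 3.75; cy_2 = 2.75; cz_2 = 1.75; cx_3 = 4; cy_3 = 1.25; cz_3 = 6.5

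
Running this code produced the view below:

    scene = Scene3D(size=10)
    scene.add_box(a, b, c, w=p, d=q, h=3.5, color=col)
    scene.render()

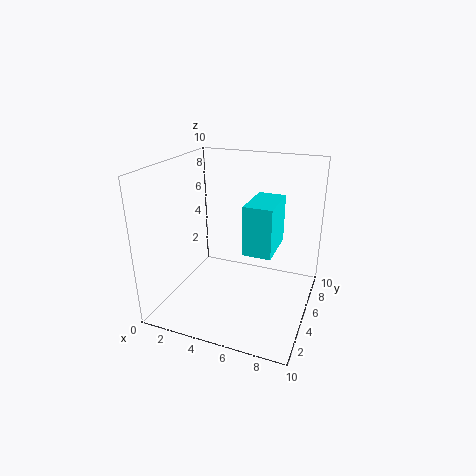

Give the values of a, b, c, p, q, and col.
a = 5.5
b = 4.5
c = 4
p = 2
q = 3.5
col = 'cyan'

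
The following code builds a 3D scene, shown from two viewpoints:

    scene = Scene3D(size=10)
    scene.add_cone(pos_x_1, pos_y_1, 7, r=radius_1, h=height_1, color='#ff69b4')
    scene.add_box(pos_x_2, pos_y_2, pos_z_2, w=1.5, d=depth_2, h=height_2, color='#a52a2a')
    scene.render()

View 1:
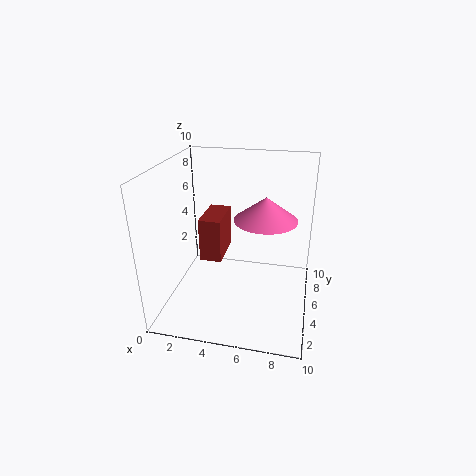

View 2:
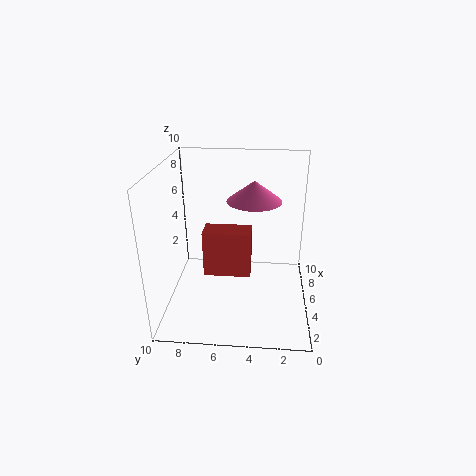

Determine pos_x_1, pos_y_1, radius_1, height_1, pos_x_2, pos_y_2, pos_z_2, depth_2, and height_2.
pos_x_1 = 7, pos_y_1 = 4, radius_1 = 2, height_1 = 1.5, pos_x_2 = 2.5, pos_y_2 = 4, pos_z_2 = 3.5, depth_2 = 3, height_2 = 3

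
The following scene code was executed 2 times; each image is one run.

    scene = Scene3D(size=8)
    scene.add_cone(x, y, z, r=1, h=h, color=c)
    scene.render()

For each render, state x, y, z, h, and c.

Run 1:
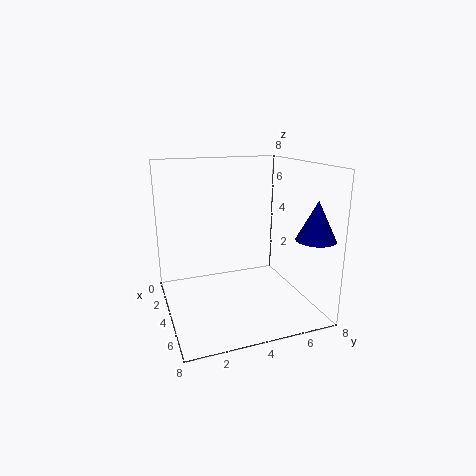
x = 7; y = 7; z = 4.5; h = 2; c = 'navy'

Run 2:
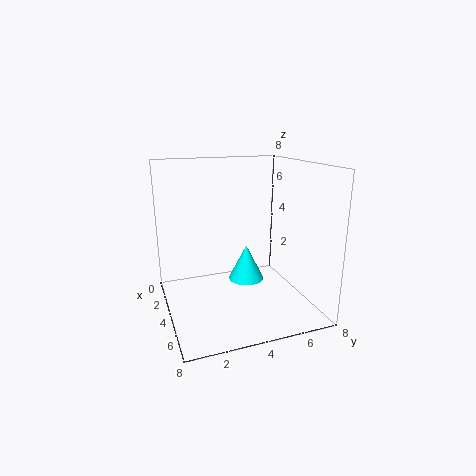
x = 4; y = 4.5; z = 1.5; h = 2; c = 'cyan'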